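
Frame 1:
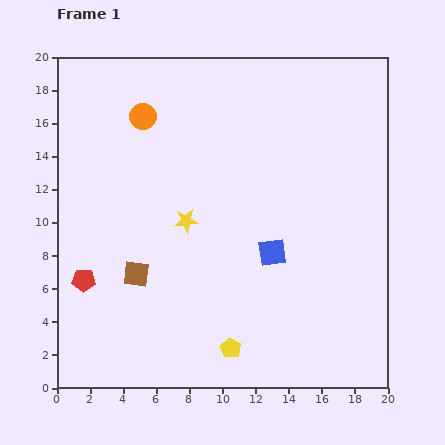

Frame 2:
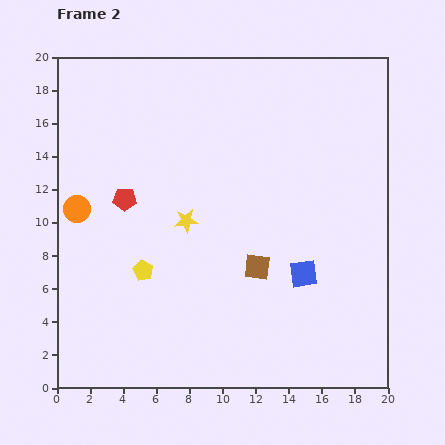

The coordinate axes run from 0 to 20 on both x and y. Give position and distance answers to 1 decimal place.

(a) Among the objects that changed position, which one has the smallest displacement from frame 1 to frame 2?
the blue square

(moved 2.3)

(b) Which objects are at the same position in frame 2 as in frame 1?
the yellow star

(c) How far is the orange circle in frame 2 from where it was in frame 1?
6.9

The orange circle moved from (5.2, 16.4) to (1.2, 10.8), a distance of √(4.0² + 5.6²) ≈ 6.9.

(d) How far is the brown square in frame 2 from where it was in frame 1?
7.3

The brown square moved from (4.8, 6.9) to (12.1, 7.3), a distance of √(7.3² + 0.4²) ≈ 7.3.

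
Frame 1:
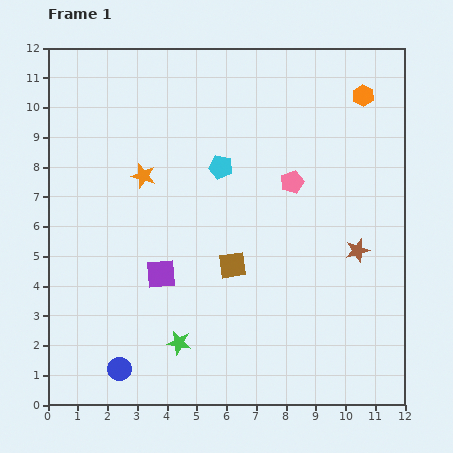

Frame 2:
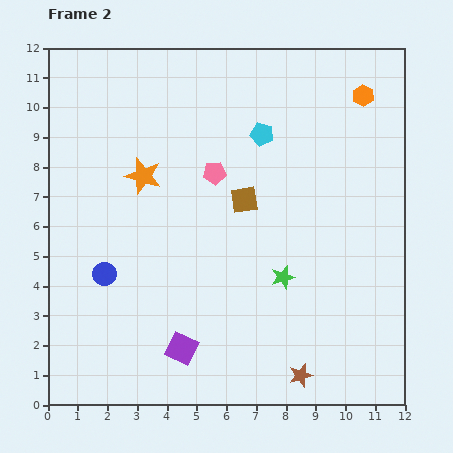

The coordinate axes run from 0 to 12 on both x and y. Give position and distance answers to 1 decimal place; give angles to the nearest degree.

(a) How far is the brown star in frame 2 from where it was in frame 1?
4.6

The brown star moved from (10.4, 5.2) to (8.5, 1.0), a distance of √(1.9² + 4.2²) ≈ 4.6.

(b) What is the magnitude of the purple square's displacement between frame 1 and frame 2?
2.6

The purple square moved from (3.8, 4.4) to (4.5, 1.9), a distance of √(0.7² + 2.5²) ≈ 2.6.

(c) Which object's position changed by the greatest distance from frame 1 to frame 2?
the brown star

(moved 4.6; next 4.1)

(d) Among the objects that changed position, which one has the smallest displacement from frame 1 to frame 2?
the cyan pentagon

(moved 1.8)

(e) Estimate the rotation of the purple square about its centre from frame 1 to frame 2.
31° clockwise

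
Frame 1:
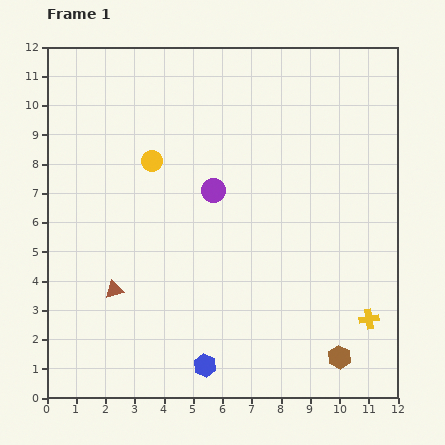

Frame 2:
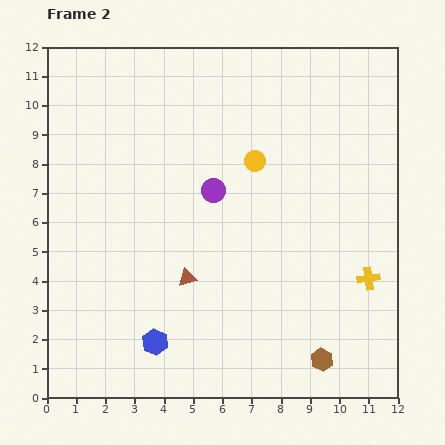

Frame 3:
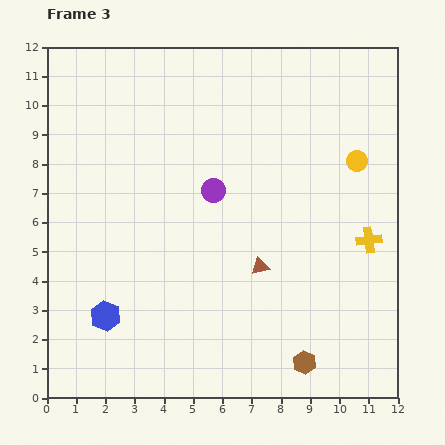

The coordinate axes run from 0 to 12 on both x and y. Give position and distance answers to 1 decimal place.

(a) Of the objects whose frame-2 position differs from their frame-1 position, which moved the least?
the brown hexagon

(moved 0.6)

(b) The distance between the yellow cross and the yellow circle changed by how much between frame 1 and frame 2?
-3.6

Distance in frame 1: 9.2. Distance in frame 2: 5.6.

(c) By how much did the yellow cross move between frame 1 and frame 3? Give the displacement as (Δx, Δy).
(0.0, 2.7)

The yellow cross was at (11.0, 2.7) in frame 1 and (11.0, 5.4) in frame 3.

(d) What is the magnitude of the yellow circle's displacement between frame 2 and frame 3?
3.5

The yellow circle moved from (7.1, 8.1) to (10.6, 8.1), a distance of √(3.5² + 0.0²) ≈ 3.5.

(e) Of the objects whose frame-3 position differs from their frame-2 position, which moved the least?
the brown hexagon

(moved 0.6)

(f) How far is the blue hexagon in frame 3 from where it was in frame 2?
1.9

The blue hexagon moved from (3.7, 1.9) to (2.0, 2.8), a distance of √(1.7² + 0.9²) ≈ 1.9.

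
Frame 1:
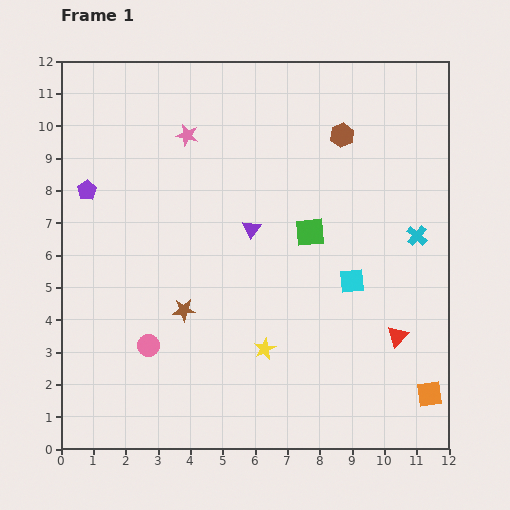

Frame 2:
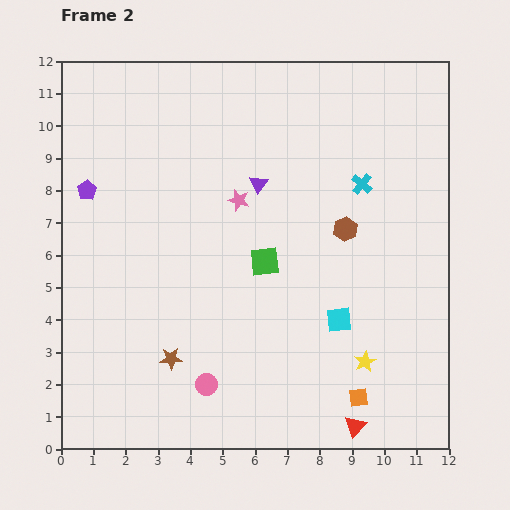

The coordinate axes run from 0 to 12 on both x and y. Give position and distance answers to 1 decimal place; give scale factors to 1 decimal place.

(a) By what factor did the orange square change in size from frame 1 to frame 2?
0.7×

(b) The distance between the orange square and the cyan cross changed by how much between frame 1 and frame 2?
+1.7

Distance in frame 1: 4.9. Distance in frame 2: 6.6.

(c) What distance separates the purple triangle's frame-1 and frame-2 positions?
1.4

The purple triangle moved from (5.9, 6.8) to (6.1, 8.2), a distance of √(0.2² + 1.4²) ≈ 1.4.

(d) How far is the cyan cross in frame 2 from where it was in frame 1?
2.3

The cyan cross moved from (11.0, 6.6) to (9.3, 8.2), a distance of √(1.7² + 1.6²) ≈ 2.3.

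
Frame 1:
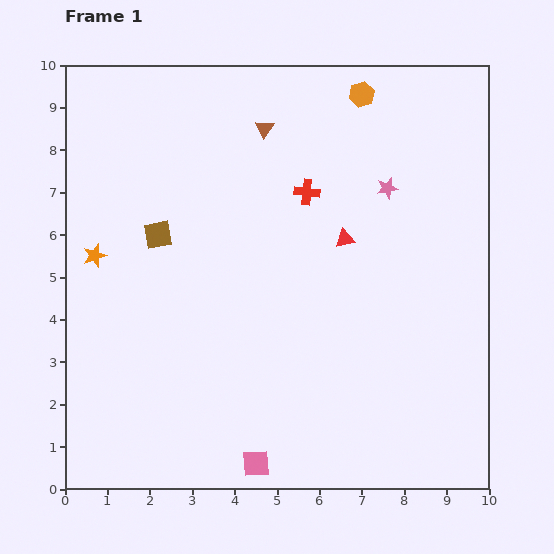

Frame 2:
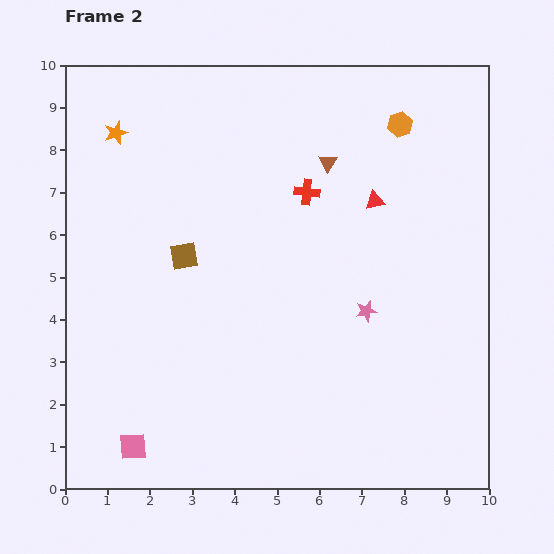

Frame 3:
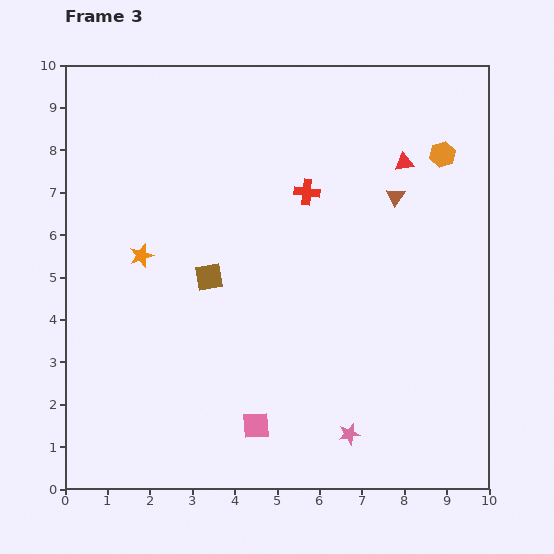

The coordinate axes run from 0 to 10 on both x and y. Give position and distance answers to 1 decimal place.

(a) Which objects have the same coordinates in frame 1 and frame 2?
the red cross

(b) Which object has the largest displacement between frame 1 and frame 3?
the pink star

(moved 5.9; next 3.5)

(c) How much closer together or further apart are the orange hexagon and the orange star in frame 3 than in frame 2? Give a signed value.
+0.8

Distance in frame 2: 6.7. Distance in frame 3: 7.5.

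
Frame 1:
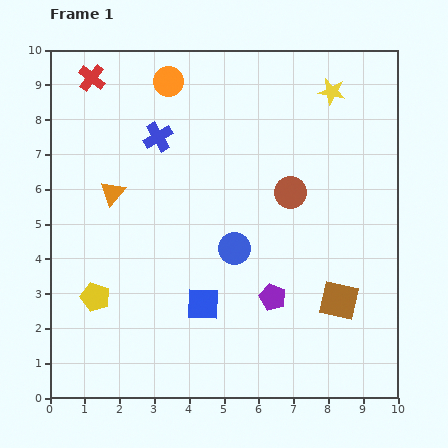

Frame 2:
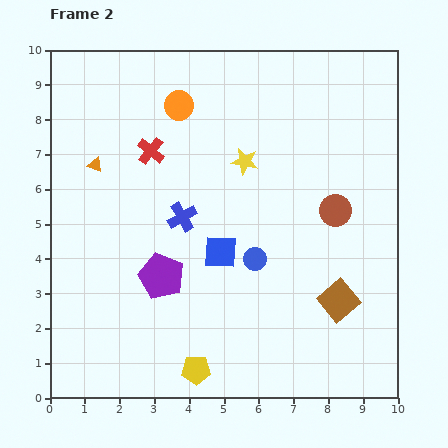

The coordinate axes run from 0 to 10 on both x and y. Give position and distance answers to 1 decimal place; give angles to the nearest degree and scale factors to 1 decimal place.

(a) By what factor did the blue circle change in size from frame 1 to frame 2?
0.7×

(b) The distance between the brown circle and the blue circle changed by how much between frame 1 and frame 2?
+0.4

Distance in frame 1: 2.3. Distance in frame 2: 2.7.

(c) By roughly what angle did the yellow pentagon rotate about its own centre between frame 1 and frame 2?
21° counter-clockwise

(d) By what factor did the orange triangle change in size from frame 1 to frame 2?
0.6×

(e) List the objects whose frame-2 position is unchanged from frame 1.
the brown square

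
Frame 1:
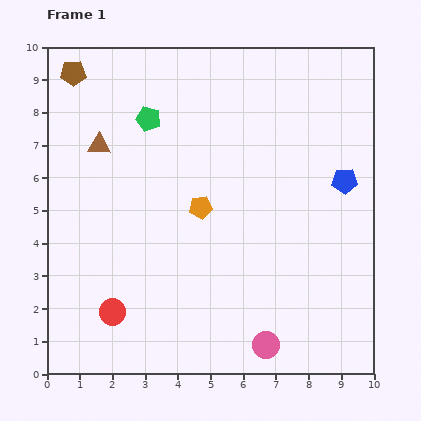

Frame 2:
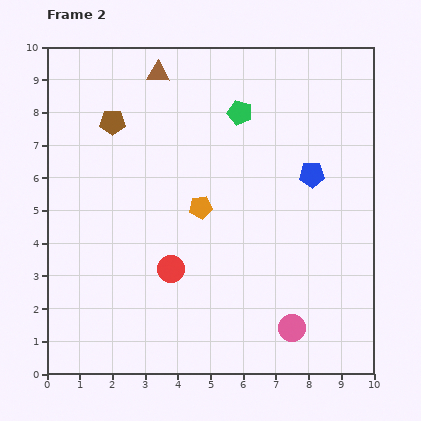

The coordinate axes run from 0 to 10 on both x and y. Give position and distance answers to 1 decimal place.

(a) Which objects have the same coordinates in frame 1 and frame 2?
the orange pentagon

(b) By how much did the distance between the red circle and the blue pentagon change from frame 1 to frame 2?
-2.9

Distance in frame 1: 8.1. Distance in frame 2: 5.2.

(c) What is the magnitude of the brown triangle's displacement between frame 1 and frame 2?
2.8

The brown triangle moved from (1.6, 7.0) to (3.4, 9.2), a distance of √(1.8² + 2.2²) ≈ 2.8.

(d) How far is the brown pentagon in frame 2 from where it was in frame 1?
1.9

The brown pentagon moved from (0.8, 9.2) to (2.0, 7.7), a distance of √(1.2² + 1.5²) ≈ 1.9.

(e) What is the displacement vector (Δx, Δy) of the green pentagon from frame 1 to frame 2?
(2.8, 0.2)

The green pentagon was at (3.1, 7.8) in frame 1 and (5.9, 8.0) in frame 2.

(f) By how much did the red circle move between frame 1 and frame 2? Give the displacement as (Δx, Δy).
(1.8, 1.3)

The red circle was at (2.0, 1.9) in frame 1 and (3.8, 3.2) in frame 2.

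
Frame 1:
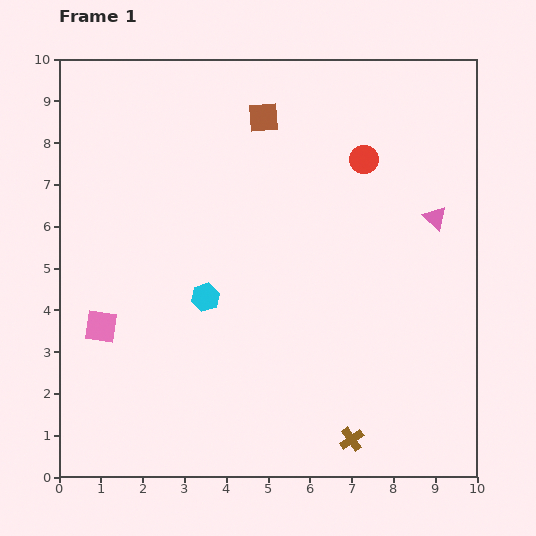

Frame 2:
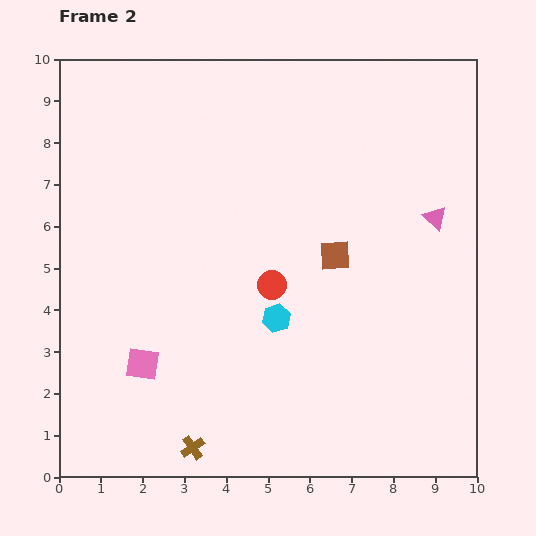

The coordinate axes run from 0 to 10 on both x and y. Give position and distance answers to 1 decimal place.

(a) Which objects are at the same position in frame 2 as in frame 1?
the pink triangle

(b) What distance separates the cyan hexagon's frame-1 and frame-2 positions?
1.8

The cyan hexagon moved from (3.5, 4.3) to (5.2, 3.8), a distance of √(1.7² + 0.5²) ≈ 1.8.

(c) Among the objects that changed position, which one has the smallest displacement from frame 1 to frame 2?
the pink square

(moved 1.3)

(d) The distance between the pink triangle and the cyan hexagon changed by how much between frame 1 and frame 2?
-1.3

Distance in frame 1: 5.8. Distance in frame 2: 4.5.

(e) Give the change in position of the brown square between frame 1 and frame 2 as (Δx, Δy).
(1.7, -3.3)

The brown square was at (4.9, 8.6) in frame 1 and (6.6, 5.3) in frame 2.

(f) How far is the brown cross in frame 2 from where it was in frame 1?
3.8

The brown cross moved from (7.0, 0.9) to (3.2, 0.7), a distance of √(3.8² + 0.2²) ≈ 3.8.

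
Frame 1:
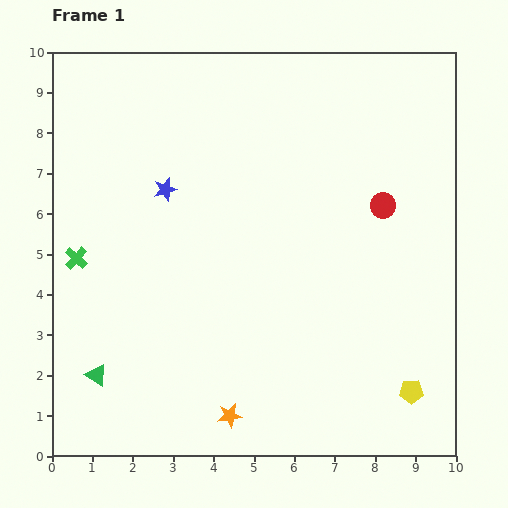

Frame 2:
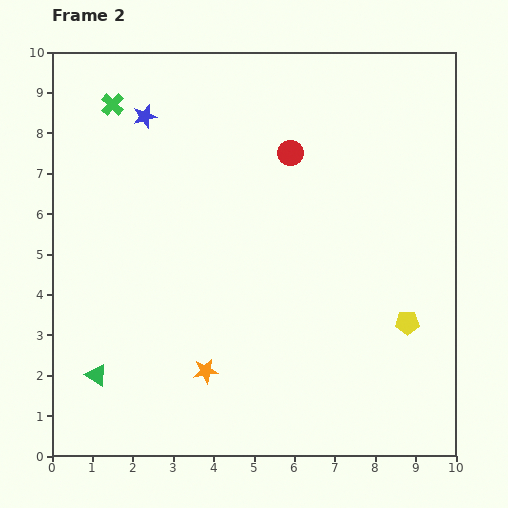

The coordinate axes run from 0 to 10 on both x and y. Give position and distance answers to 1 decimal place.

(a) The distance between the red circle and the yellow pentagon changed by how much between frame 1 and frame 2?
+0.4

Distance in frame 1: 4.7. Distance in frame 2: 5.1.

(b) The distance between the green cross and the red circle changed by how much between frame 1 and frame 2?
-3.1

Distance in frame 1: 7.7. Distance in frame 2: 4.6.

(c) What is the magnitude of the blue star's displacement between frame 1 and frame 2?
1.9

The blue star moved from (2.8, 6.6) to (2.3, 8.4), a distance of √(0.5² + 1.8²) ≈ 1.9.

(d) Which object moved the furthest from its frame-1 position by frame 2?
the green cross

(moved 3.9; next 2.6)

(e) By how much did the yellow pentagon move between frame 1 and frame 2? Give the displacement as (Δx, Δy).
(-0.1, 1.7)

The yellow pentagon was at (8.9, 1.6) in frame 1 and (8.8, 3.3) in frame 2.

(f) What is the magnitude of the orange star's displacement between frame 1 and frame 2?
1.3

The orange star moved from (4.4, 1.0) to (3.8, 2.1), a distance of √(0.6² + 1.1²) ≈ 1.3.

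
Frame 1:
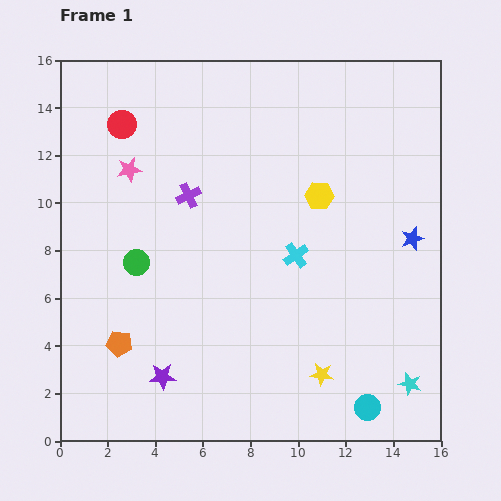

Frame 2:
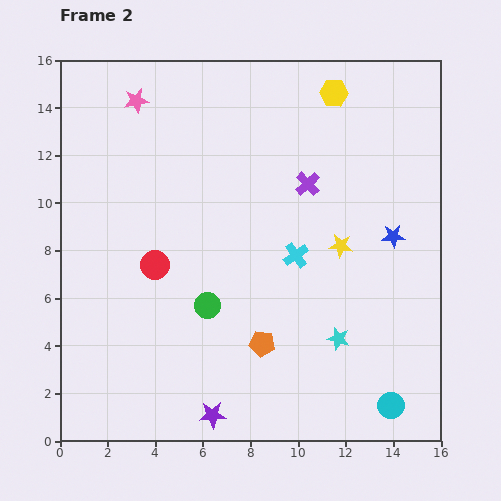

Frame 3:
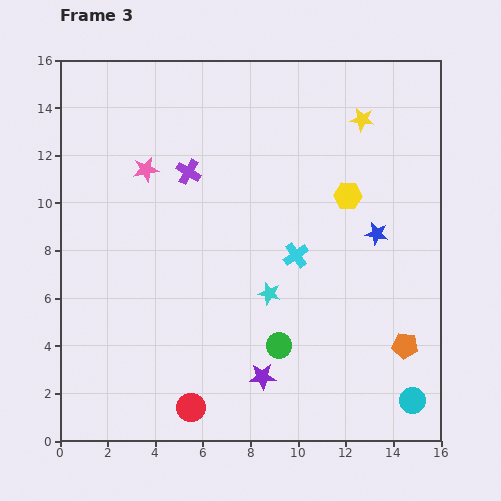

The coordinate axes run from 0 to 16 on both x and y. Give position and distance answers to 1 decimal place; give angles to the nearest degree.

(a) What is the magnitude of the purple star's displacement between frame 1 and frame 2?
2.6

The purple star moved from (4.3, 2.7) to (6.4, 1.1), a distance of √(2.1² + 1.6²) ≈ 2.6.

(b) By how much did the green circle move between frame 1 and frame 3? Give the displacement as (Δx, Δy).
(6.0, -3.5)

The green circle was at (3.2, 7.5) in frame 1 and (9.2, 4.0) in frame 3.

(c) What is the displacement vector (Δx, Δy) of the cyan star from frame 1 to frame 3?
(-5.9, 3.8)

The cyan star was at (14.7, 2.4) in frame 1 and (8.8, 6.2) in frame 3.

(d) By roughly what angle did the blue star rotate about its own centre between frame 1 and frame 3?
30° clockwise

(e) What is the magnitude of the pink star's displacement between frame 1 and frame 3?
0.7

The pink star moved from (2.9, 11.4) to (3.6, 11.4), a distance of √(0.7² + 0.0²) ≈ 0.7.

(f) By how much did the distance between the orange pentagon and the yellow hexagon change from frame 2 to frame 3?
-4.2

Distance in frame 2: 10.9. Distance in frame 3: 6.7.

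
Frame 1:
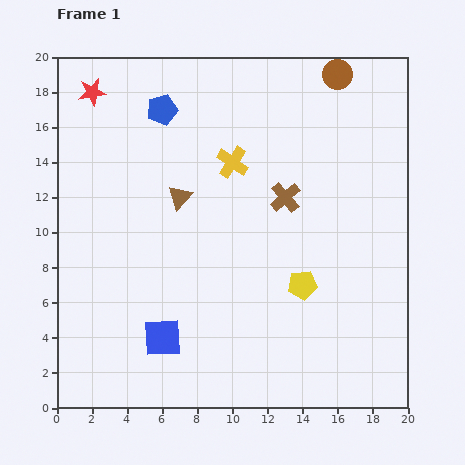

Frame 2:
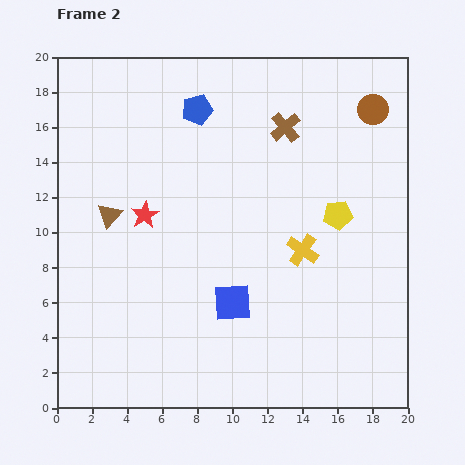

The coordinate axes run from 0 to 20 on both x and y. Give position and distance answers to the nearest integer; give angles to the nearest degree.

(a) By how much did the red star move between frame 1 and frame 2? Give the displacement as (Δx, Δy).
(3, -7)

The red star was at (2, 18) in frame 1 and (5, 11) in frame 2.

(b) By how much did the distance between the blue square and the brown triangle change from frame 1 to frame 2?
+1

Distance in frame 1: 8. Distance in frame 2: 9.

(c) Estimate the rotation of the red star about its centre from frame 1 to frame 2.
20° counter-clockwise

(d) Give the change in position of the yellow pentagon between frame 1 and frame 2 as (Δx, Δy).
(2, 4)

The yellow pentagon was at (14, 7) in frame 1 and (16, 11) in frame 2.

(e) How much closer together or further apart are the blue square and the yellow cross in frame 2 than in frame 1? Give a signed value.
-6

Distance in frame 1: 11. Distance in frame 2: 5.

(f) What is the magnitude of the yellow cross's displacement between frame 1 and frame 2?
6

The yellow cross moved from (10, 14) to (14, 9), a distance of √(4² + 5²) ≈ 6.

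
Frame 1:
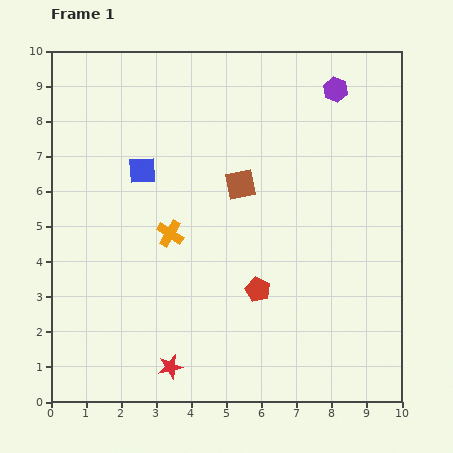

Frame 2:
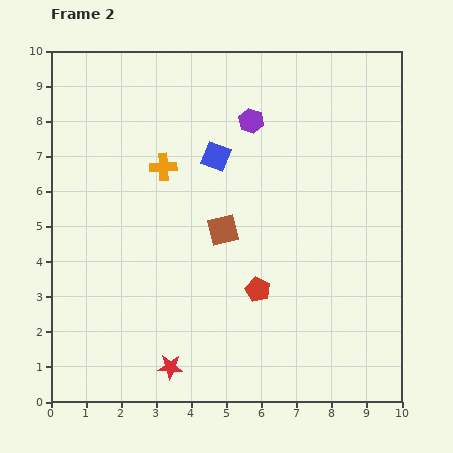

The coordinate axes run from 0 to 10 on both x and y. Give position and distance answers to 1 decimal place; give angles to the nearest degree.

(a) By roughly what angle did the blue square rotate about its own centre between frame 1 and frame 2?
23° clockwise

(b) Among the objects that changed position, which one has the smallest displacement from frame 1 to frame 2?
the brown square

(moved 1.4)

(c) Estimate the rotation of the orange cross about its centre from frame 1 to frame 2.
34° counter-clockwise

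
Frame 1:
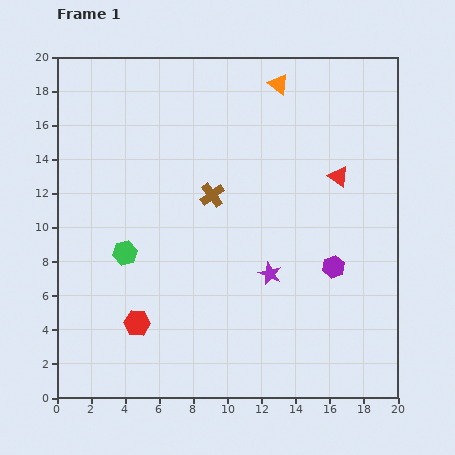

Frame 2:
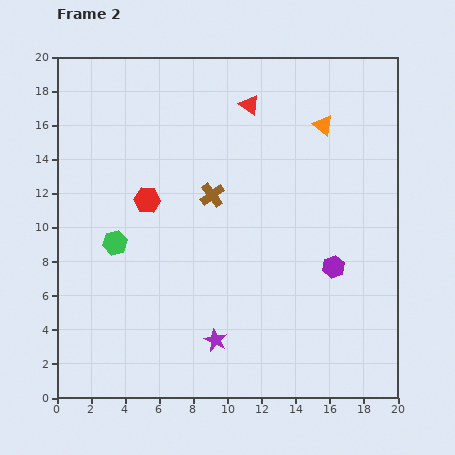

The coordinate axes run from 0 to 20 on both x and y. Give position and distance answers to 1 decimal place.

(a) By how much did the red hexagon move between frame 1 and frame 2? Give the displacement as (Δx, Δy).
(0.6, 7.2)

The red hexagon was at (4.7, 4.4) in frame 1 and (5.3, 11.6) in frame 2.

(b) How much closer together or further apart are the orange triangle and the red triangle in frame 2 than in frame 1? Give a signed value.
-1.9

Distance in frame 1: 6.4. Distance in frame 2: 4.5.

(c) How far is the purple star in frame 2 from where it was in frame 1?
5.0

The purple star moved from (12.5, 7.3) to (9.3, 3.4), a distance of √(3.2² + 3.9²) ≈ 5.0.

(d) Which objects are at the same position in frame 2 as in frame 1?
the purple hexagon, the brown cross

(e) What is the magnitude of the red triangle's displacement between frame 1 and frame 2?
6.7

The red triangle moved from (16.5, 13.0) to (11.3, 17.2), a distance of √(5.2² + 4.2²) ≈ 6.7.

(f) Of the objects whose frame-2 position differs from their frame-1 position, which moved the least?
the green hexagon

(moved 0.8)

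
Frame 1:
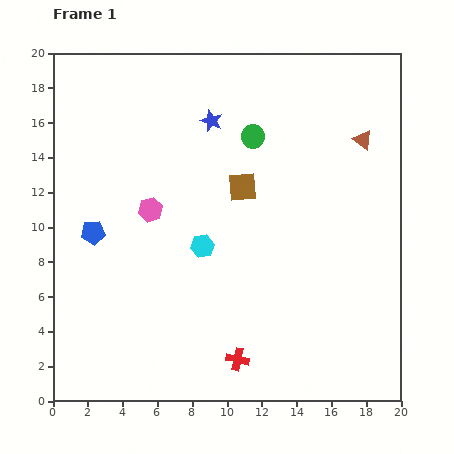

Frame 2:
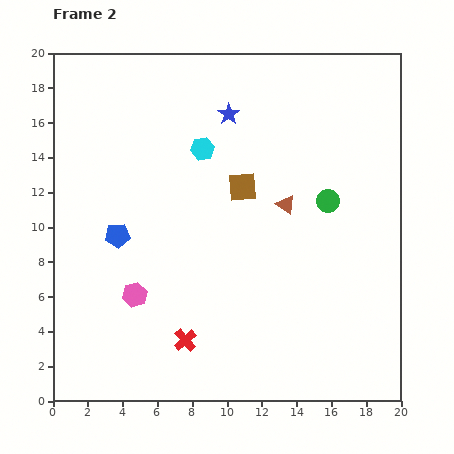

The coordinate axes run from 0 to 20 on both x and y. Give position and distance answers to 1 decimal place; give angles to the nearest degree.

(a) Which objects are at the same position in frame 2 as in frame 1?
the brown square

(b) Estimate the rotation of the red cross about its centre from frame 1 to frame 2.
36° clockwise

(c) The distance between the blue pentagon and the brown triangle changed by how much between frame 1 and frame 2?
-6.5

Distance in frame 1: 16.4. Distance in frame 2: 9.9.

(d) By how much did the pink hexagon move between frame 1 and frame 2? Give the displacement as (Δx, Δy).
(-0.9, -4.9)

The pink hexagon was at (5.6, 11.0) in frame 1 and (4.7, 6.1) in frame 2.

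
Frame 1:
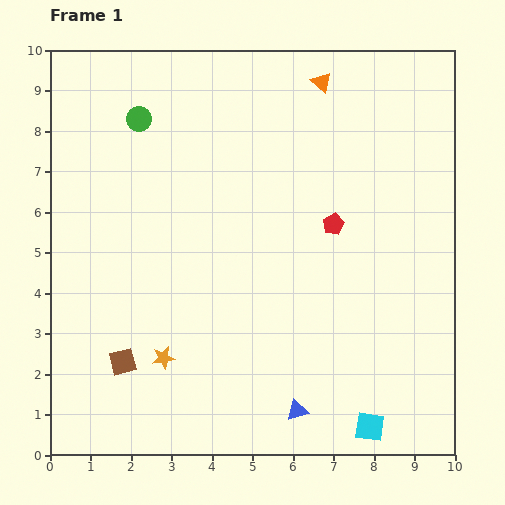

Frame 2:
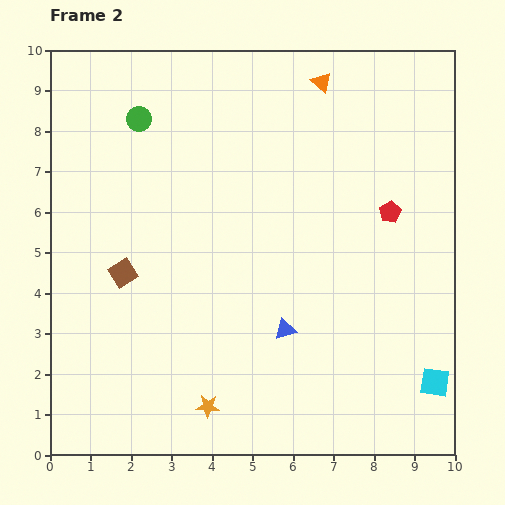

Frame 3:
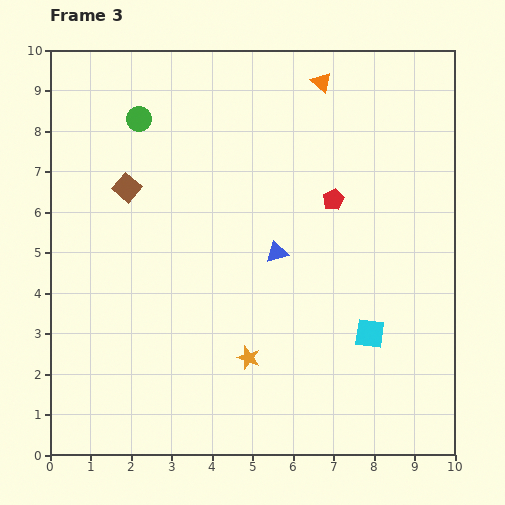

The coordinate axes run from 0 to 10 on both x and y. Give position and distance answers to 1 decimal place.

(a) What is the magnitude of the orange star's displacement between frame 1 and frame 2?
1.6

The orange star moved from (2.8, 2.4) to (3.9, 1.2), a distance of √(1.1² + 1.2²) ≈ 1.6.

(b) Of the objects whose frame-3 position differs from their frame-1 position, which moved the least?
the red pentagon

(moved 0.6)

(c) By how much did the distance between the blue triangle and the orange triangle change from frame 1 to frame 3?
-3.8

Distance in frame 1: 8.1. Distance in frame 3: 4.3.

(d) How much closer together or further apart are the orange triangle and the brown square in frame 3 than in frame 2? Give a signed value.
-1.3

Distance in frame 2: 6.8. Distance in frame 3: 5.5.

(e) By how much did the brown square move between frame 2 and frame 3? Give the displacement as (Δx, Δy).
(0.1, 2.1)

The brown square was at (1.8, 4.5) in frame 2 and (1.9, 6.6) in frame 3.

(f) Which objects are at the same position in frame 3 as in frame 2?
the green circle, the orange triangle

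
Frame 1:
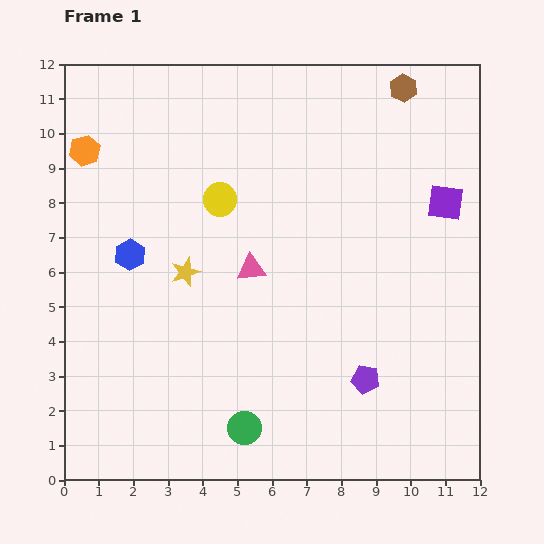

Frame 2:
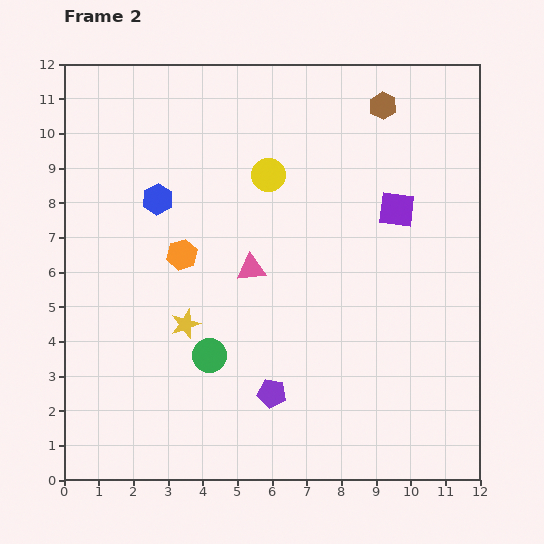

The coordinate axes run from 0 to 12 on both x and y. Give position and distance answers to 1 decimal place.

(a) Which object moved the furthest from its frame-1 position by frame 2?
the orange hexagon

(moved 4.1; next 2.7)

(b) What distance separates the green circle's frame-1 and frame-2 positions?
2.3

The green circle moved from (5.2, 1.5) to (4.2, 3.6), a distance of √(1.0² + 2.1²) ≈ 2.3.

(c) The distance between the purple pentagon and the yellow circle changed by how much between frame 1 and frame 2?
-0.4

Distance in frame 1: 6.7. Distance in frame 2: 6.3.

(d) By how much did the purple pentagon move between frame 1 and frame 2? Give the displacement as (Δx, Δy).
(-2.7, -0.4)

The purple pentagon was at (8.7, 2.9) in frame 1 and (6.0, 2.5) in frame 2.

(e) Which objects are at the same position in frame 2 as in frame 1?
the pink triangle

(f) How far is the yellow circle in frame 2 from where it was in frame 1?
1.6

The yellow circle moved from (4.5, 8.1) to (5.9, 8.8), a distance of √(1.4² + 0.7²) ≈ 1.6.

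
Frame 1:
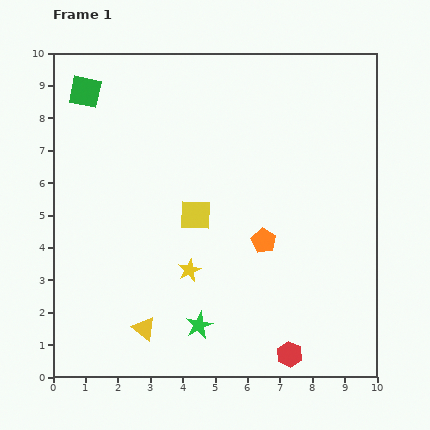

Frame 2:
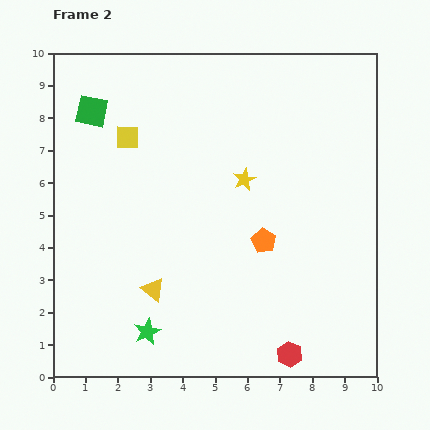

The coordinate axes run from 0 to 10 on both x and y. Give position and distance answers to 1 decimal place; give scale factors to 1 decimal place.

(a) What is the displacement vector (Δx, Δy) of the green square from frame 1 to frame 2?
(0.2, -0.6)

The green square was at (1.0, 8.8) in frame 1 and (1.2, 8.2) in frame 2.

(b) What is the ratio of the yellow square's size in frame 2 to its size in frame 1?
0.8×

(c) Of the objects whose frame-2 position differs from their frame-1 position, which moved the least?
the green square

(moved 0.6)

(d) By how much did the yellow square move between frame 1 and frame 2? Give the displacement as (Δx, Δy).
(-2.1, 2.4)

The yellow square was at (4.4, 5.0) in frame 1 and (2.3, 7.4) in frame 2.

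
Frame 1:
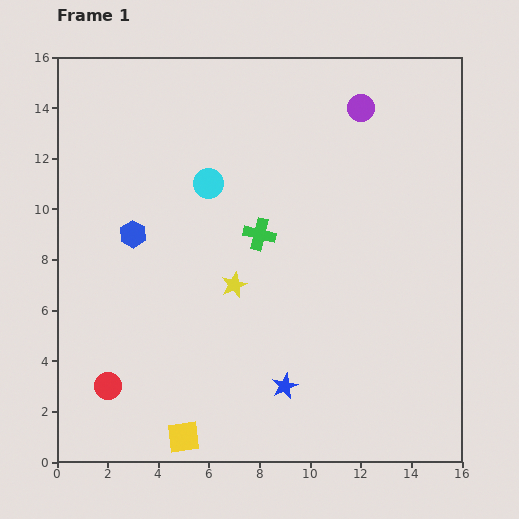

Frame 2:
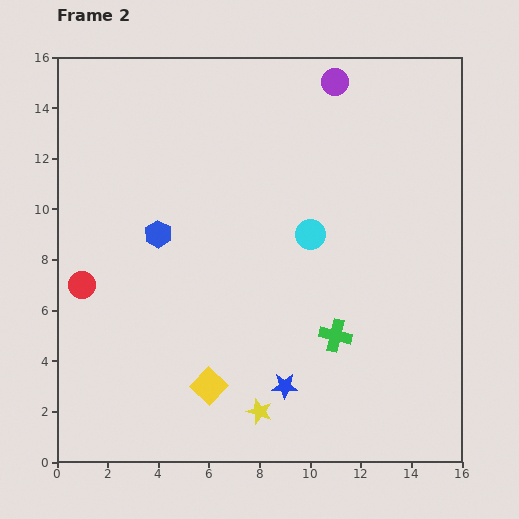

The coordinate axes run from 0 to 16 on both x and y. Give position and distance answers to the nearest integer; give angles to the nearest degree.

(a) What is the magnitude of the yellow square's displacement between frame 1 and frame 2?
2

The yellow square moved from (5, 1) to (6, 3), a distance of √(1² + 2²) ≈ 2.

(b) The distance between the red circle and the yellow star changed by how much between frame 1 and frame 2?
+3

Distance in frame 1: 6. Distance in frame 2: 9.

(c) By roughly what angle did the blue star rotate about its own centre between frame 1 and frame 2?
26° clockwise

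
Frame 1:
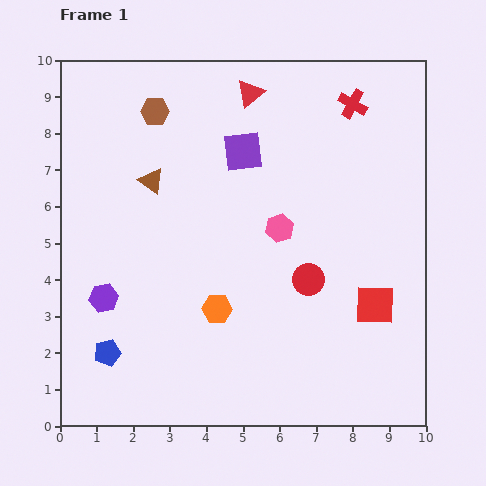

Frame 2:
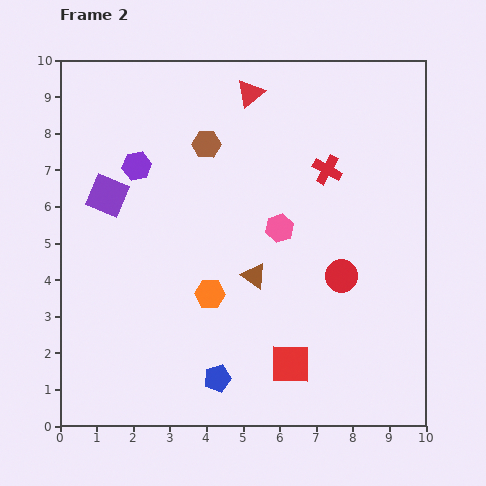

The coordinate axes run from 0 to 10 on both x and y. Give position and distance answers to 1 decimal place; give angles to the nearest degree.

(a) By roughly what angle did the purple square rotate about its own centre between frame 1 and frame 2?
31° clockwise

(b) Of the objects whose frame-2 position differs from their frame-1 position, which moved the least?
the orange hexagon

(moved 0.4)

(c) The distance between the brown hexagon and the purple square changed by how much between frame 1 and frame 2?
+0.4

Distance in frame 1: 2.6. Distance in frame 2: 3.0.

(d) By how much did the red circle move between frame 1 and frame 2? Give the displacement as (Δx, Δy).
(0.9, 0.1)

The red circle was at (6.8, 4.0) in frame 1 and (7.7, 4.1) in frame 2.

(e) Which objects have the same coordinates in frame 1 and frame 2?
the pink hexagon, the red triangle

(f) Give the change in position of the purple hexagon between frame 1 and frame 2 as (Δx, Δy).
(0.9, 3.6)

The purple hexagon was at (1.2, 3.5) in frame 1 and (2.1, 7.1) in frame 2.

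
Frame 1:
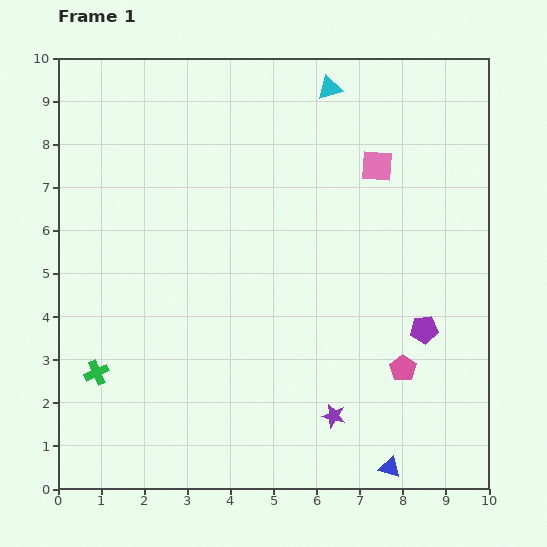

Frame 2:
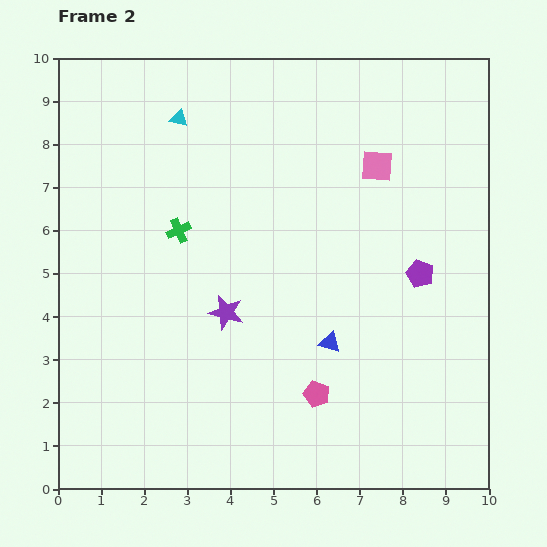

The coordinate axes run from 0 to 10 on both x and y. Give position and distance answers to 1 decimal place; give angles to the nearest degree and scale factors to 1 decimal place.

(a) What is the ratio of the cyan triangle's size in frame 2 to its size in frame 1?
0.7×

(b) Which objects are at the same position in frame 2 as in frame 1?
the pink square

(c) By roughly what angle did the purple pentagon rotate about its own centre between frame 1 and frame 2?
28° clockwise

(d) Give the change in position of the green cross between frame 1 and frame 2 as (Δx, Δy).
(1.9, 3.3)

The green cross was at (0.9, 2.7) in frame 1 and (2.8, 6.0) in frame 2.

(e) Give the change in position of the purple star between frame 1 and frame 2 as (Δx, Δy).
(-2.5, 2.4)

The purple star was at (6.4, 1.7) in frame 1 and (3.9, 4.1) in frame 2.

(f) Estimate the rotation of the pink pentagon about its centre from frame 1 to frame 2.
16° counter-clockwise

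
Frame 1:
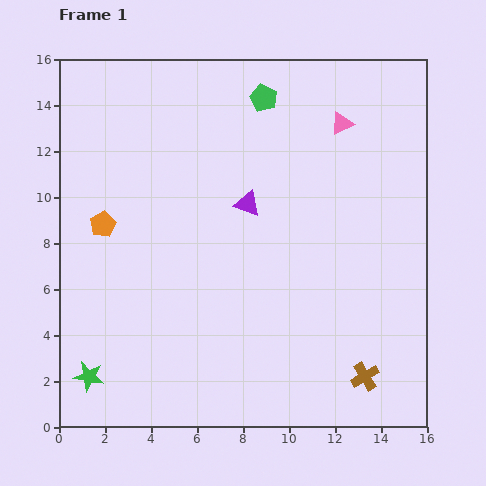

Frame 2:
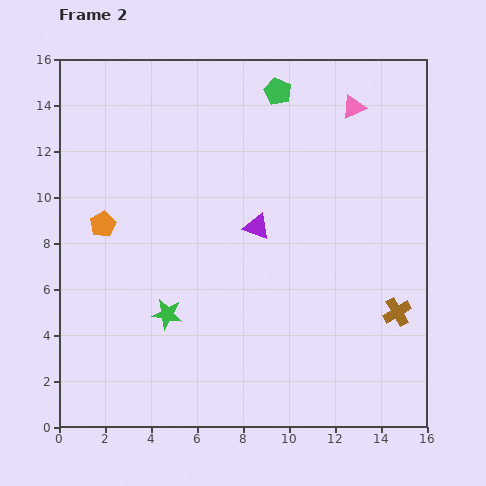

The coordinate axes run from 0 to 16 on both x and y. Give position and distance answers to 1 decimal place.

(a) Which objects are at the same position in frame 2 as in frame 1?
the orange pentagon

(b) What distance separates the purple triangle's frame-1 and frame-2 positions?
1.1

The purple triangle moved from (8.2, 9.7) to (8.6, 8.7), a distance of √(0.4² + 1.0²) ≈ 1.1.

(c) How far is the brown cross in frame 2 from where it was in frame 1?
3.1

The brown cross moved from (13.3, 2.2) to (14.7, 5.0), a distance of √(1.4² + 2.8²) ≈ 3.1.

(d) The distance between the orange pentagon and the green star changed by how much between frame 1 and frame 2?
-1.8

Distance in frame 1: 6.6. Distance in frame 2: 4.8.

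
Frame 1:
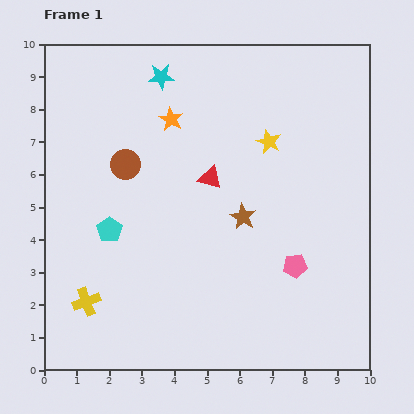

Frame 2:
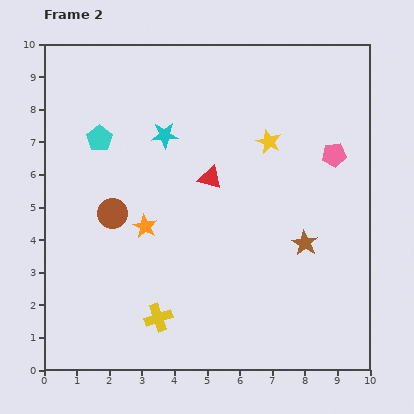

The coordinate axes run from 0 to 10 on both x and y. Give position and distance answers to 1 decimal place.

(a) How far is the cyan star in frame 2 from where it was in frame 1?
1.8

The cyan star moved from (3.6, 9.0) to (3.7, 7.2), a distance of √(0.1² + 1.8²) ≈ 1.8.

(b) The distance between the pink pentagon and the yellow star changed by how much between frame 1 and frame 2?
-1.9

Distance in frame 1: 3.9. Distance in frame 2: 2.0.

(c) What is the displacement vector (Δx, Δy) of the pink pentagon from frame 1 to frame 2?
(1.2, 3.4)

The pink pentagon was at (7.7, 3.2) in frame 1 and (8.9, 6.6) in frame 2.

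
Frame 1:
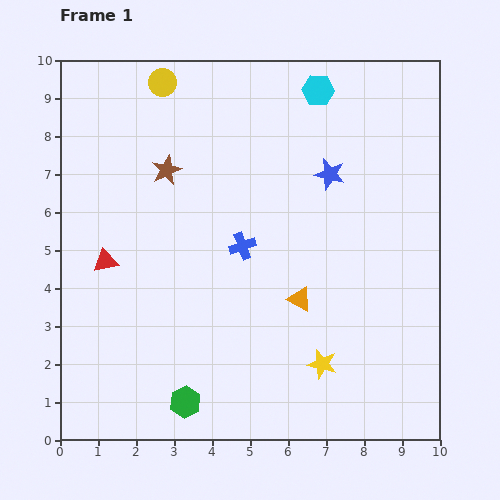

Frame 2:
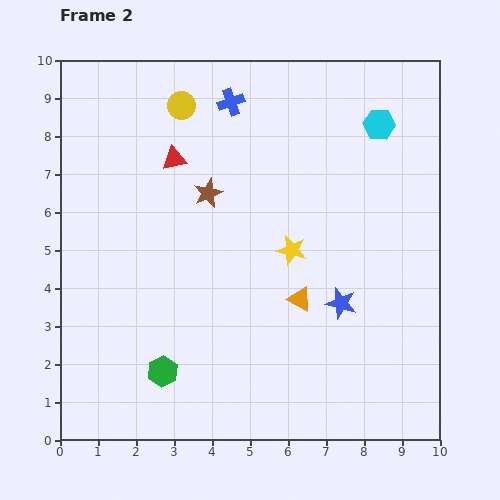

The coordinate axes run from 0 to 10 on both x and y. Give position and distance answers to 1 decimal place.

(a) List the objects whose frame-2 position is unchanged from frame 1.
the orange triangle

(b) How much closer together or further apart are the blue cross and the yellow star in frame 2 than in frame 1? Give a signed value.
+0.5

Distance in frame 1: 3.7. Distance in frame 2: 4.2.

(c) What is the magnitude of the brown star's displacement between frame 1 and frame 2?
1.3

The brown star moved from (2.8, 7.1) to (3.9, 6.5), a distance of √(1.1² + 0.6²) ≈ 1.3.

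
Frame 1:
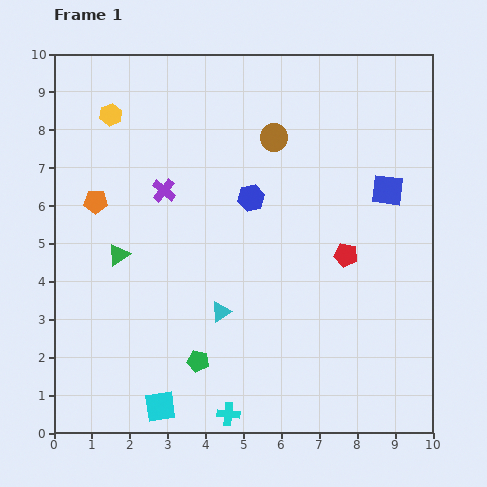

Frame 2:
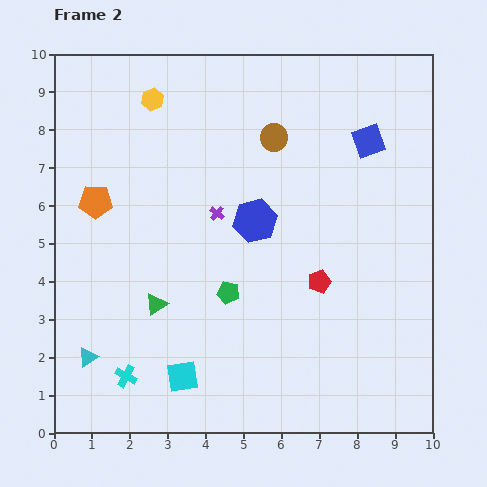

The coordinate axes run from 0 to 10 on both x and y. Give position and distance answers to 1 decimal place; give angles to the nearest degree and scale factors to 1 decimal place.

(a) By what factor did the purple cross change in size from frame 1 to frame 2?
0.6×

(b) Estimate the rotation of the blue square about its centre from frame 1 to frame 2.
27° counter-clockwise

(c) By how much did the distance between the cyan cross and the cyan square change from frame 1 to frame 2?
-0.3

Distance in frame 1: 1.8. Distance in frame 2: 1.5.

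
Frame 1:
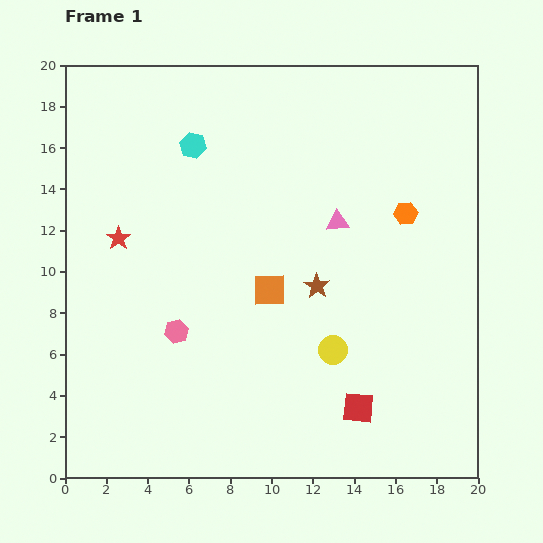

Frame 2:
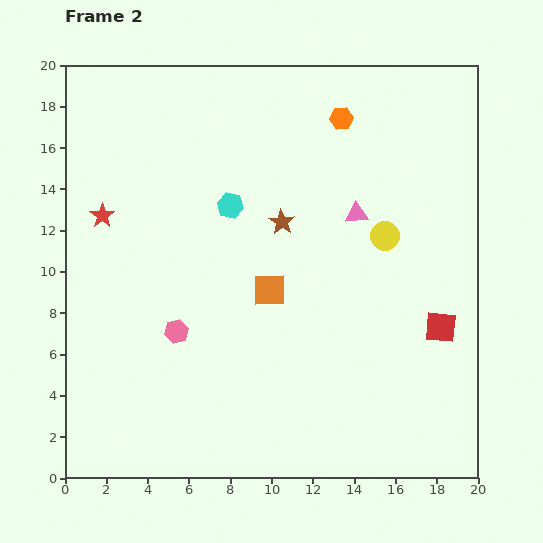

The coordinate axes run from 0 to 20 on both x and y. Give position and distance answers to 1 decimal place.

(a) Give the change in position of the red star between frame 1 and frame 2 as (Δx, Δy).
(-0.8, 1.1)

The red star was at (2.6, 11.6) in frame 1 and (1.8, 12.7) in frame 2.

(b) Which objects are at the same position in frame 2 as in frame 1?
the orange square, the pink hexagon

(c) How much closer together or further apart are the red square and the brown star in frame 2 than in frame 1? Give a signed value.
+3.0

Distance in frame 1: 6.2. Distance in frame 2: 9.2.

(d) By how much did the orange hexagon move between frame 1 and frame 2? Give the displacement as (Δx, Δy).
(-3.1, 4.6)

The orange hexagon was at (16.5, 12.8) in frame 1 and (13.4, 17.4) in frame 2.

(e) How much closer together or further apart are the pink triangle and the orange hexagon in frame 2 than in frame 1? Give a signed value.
+1.4

Distance in frame 1: 3.3. Distance in frame 2: 4.7.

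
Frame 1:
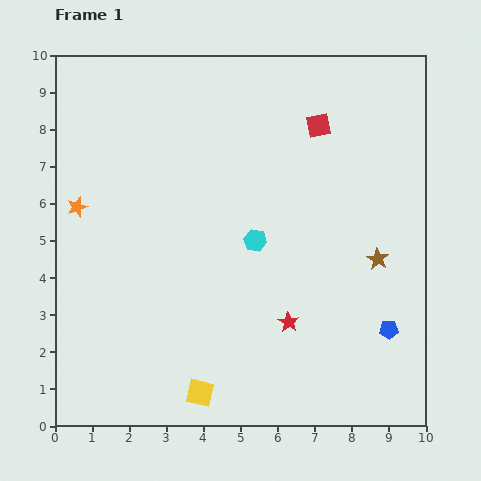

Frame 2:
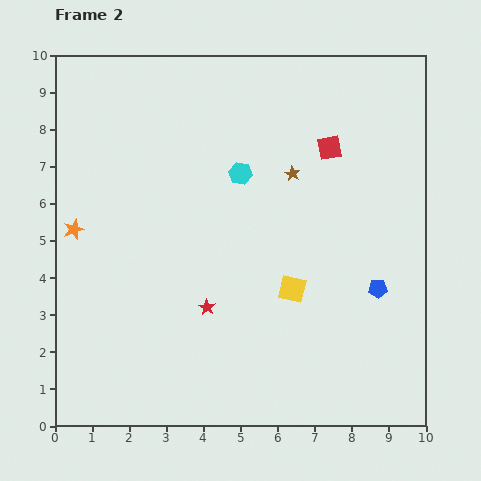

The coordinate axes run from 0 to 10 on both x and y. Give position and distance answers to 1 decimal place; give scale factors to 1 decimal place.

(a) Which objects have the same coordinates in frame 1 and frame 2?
none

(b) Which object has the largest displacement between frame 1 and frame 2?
the yellow square

(moved 3.8; next 3.3)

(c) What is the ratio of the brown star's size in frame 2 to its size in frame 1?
0.7×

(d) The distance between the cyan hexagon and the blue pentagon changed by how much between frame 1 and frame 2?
+0.5

Distance in frame 1: 4.3. Distance in frame 2: 4.8.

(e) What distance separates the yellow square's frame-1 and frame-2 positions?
3.8

The yellow square moved from (3.9, 0.9) to (6.4, 3.7), a distance of √(2.5² + 2.8²) ≈ 3.8.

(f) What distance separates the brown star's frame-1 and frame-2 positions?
3.3

The brown star moved from (8.7, 4.5) to (6.4, 6.8), a distance of √(2.3² + 2.3²) ≈ 3.3.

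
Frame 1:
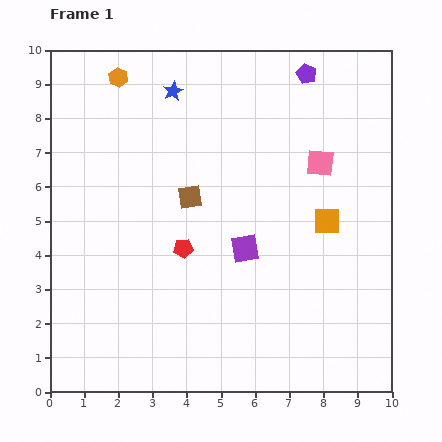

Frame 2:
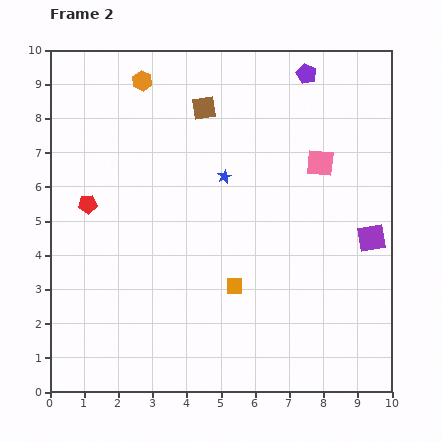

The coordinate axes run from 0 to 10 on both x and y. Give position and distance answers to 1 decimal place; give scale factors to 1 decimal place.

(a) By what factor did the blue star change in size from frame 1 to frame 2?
0.7×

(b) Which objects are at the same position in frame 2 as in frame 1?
the purple pentagon, the pink square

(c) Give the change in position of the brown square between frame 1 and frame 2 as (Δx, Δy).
(0.4, 2.6)

The brown square was at (4.1, 5.7) in frame 1 and (4.5, 8.3) in frame 2.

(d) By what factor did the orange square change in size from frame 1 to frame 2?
0.6×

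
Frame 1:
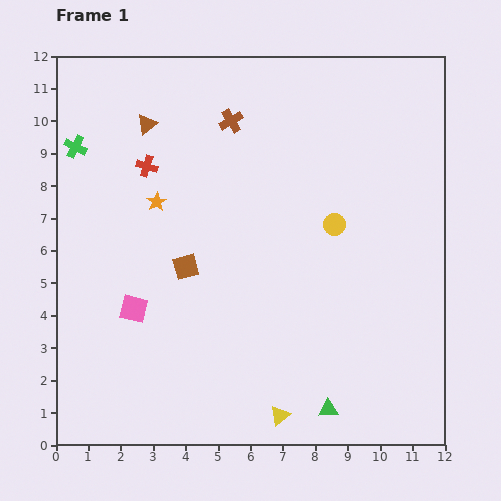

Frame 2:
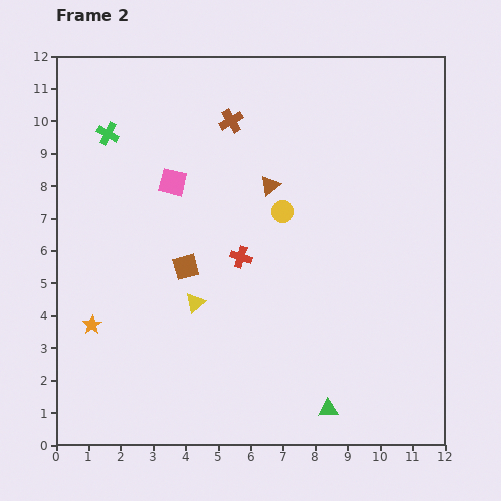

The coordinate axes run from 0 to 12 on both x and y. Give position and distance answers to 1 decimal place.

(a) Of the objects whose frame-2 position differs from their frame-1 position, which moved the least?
the green cross

(moved 1.1)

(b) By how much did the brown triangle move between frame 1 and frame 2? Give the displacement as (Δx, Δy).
(3.8, -1.9)

The brown triangle was at (2.8, 9.9) in frame 1 and (6.6, 8.0) in frame 2.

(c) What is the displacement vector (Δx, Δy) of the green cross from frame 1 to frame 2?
(1.0, 0.4)

The green cross was at (0.6, 9.2) in frame 1 and (1.6, 9.6) in frame 2.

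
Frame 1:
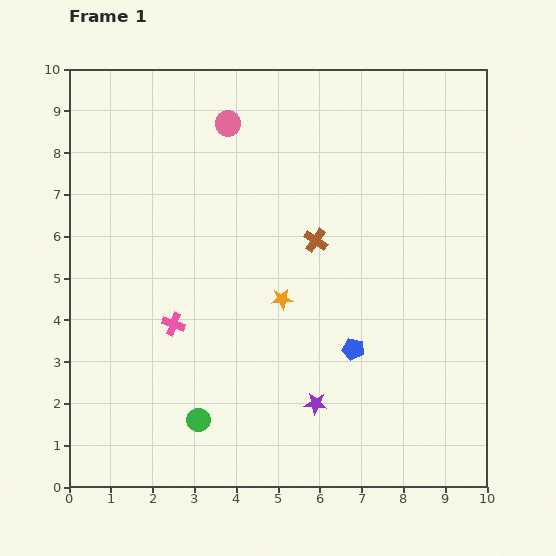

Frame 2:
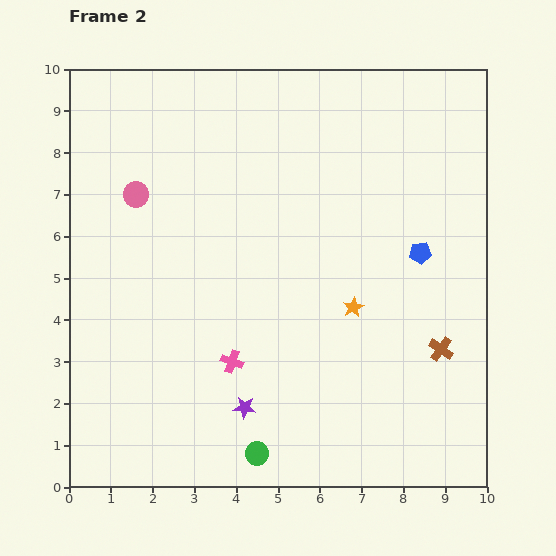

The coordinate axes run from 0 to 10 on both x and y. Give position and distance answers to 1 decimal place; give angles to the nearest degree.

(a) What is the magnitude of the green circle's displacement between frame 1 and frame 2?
1.6

The green circle moved from (3.1, 1.6) to (4.5, 0.8), a distance of √(1.4² + 0.8²) ≈ 1.6.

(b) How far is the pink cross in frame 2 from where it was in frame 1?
1.7

The pink cross moved from (2.5, 3.9) to (3.9, 3.0), a distance of √(1.4² + 0.9²) ≈ 1.7.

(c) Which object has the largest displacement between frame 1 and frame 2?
the brown cross

(moved 4.0; next 2.8)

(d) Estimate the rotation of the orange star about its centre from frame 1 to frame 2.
24° counter-clockwise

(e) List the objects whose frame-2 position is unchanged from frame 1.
none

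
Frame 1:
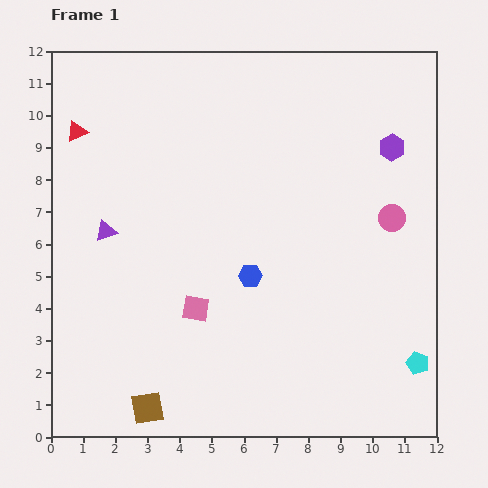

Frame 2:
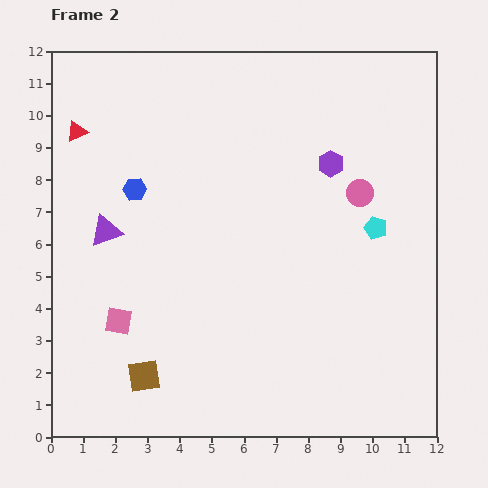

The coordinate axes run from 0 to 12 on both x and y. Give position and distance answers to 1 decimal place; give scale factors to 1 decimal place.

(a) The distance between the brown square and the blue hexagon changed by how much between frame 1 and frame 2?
+0.6

Distance in frame 1: 5.2. Distance in frame 2: 5.8.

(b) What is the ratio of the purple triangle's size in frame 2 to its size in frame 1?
1.5×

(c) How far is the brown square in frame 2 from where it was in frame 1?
1.0

The brown square moved from (3.0, 0.9) to (2.9, 1.9), a distance of √(0.1² + 1.0²) ≈ 1.0.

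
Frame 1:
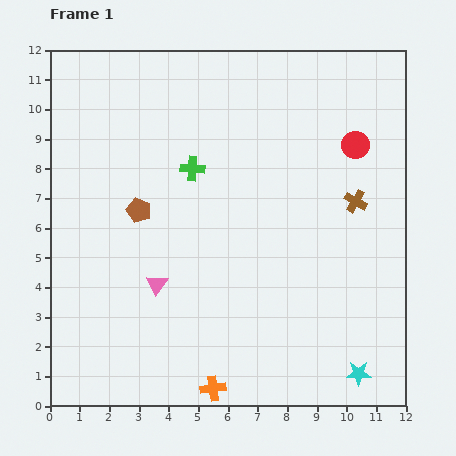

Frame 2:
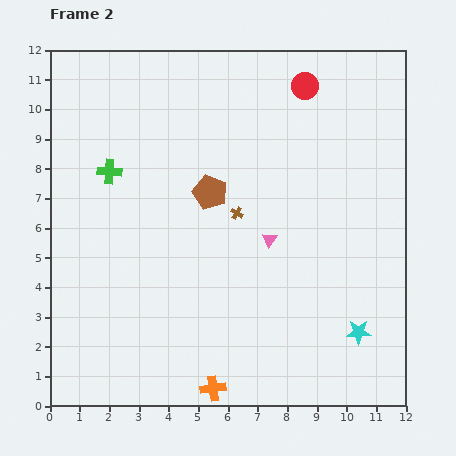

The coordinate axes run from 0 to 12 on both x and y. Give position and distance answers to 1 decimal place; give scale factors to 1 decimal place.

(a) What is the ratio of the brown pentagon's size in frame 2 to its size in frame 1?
1.4×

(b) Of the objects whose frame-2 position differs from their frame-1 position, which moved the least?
the cyan star

(moved 1.4)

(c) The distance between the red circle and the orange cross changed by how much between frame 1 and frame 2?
+1.2

Distance in frame 1: 9.5. Distance in frame 2: 10.7.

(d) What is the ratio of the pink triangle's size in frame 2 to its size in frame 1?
0.7×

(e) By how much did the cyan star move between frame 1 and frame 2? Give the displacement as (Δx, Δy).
(0.0, 1.4)

The cyan star was at (10.4, 1.1) in frame 1 and (10.4, 2.5) in frame 2.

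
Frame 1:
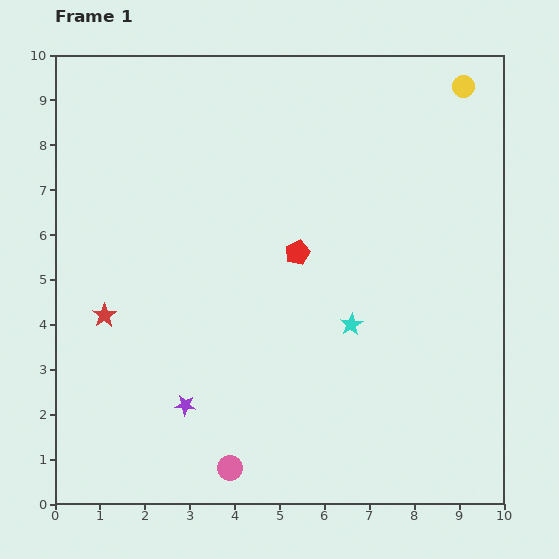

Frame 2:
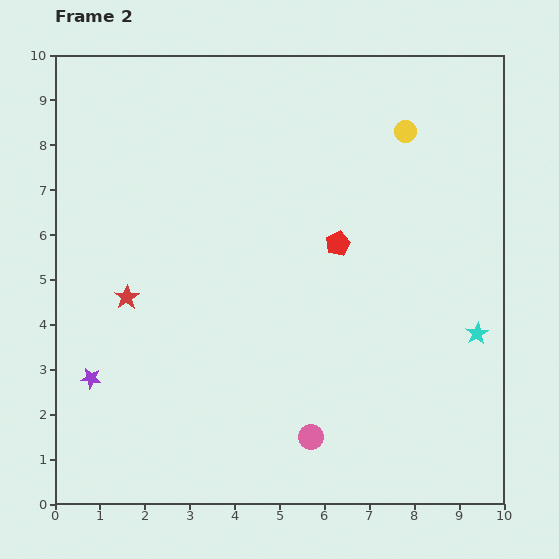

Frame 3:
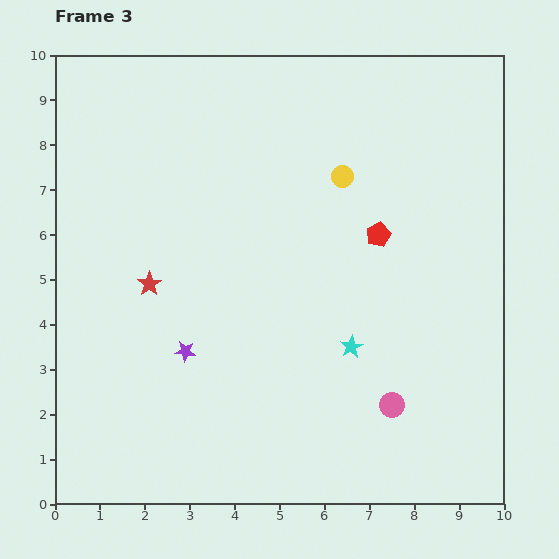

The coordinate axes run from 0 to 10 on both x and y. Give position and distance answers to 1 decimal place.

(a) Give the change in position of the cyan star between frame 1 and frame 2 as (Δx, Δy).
(2.8, -0.2)

The cyan star was at (6.6, 4.0) in frame 1 and (9.4, 3.8) in frame 2.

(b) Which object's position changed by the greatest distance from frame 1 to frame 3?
the pink circle

(moved 3.9; next 3.4)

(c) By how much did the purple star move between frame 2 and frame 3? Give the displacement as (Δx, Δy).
(2.1, 0.6)

The purple star was at (0.8, 2.8) in frame 2 and (2.9, 3.4) in frame 3.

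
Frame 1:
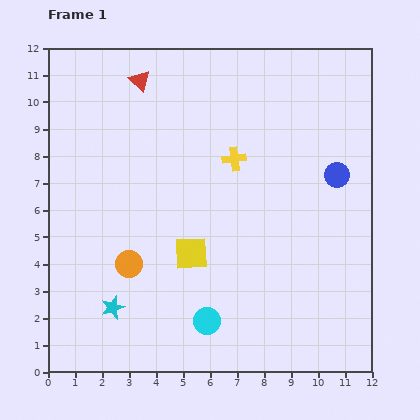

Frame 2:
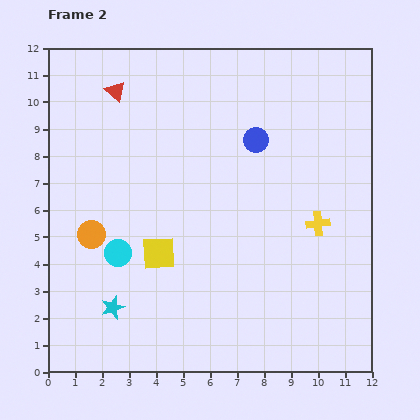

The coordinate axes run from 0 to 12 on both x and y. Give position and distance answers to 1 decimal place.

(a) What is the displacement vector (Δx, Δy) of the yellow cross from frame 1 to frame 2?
(3.1, -2.4)

The yellow cross was at (6.9, 7.9) in frame 1 and (10.0, 5.5) in frame 2.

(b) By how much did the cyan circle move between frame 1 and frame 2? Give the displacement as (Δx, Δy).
(-3.3, 2.5)

The cyan circle was at (5.9, 1.9) in frame 1 and (2.6, 4.4) in frame 2.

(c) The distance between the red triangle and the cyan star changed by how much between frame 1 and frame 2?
-0.5

Distance in frame 1: 8.5. Distance in frame 2: 8.0.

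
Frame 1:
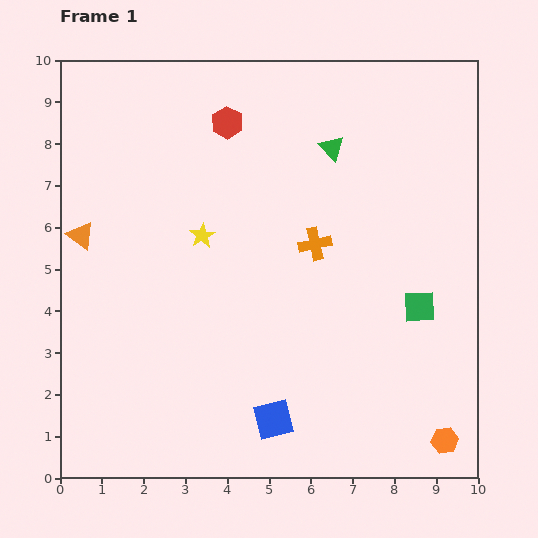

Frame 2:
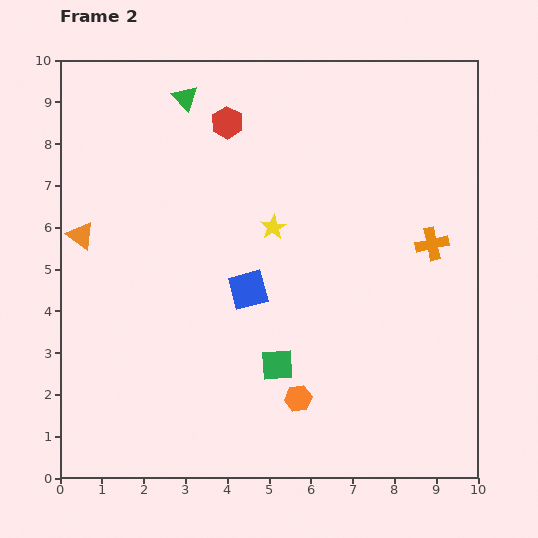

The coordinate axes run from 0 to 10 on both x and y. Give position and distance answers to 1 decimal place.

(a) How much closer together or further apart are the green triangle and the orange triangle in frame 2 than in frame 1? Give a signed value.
-2.3

Distance in frame 1: 6.4. Distance in frame 2: 4.1.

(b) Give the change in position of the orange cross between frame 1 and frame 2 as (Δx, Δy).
(2.8, 0.0)

The orange cross was at (6.1, 5.6) in frame 1 and (8.9, 5.6) in frame 2.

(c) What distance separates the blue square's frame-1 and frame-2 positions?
3.2

The blue square moved from (5.1, 1.4) to (4.5, 4.5), a distance of √(0.6² + 3.1²) ≈ 3.2.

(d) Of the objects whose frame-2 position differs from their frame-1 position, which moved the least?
the yellow star

(moved 1.7)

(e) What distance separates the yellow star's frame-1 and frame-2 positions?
1.7

The yellow star moved from (3.4, 5.8) to (5.1, 6.0), a distance of √(1.7² + 0.2²) ≈ 1.7.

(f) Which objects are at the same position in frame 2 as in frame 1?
the red hexagon, the orange triangle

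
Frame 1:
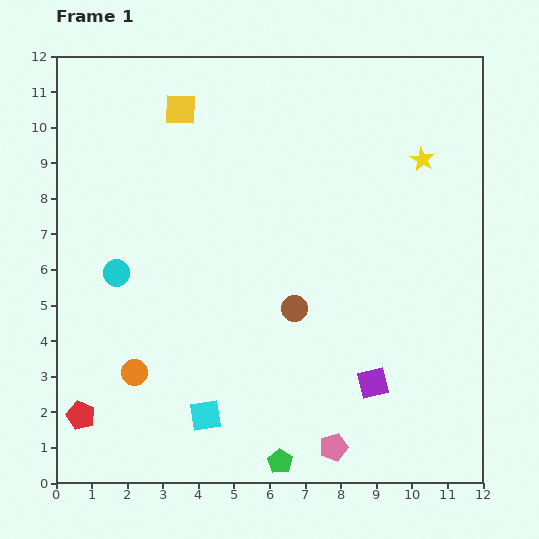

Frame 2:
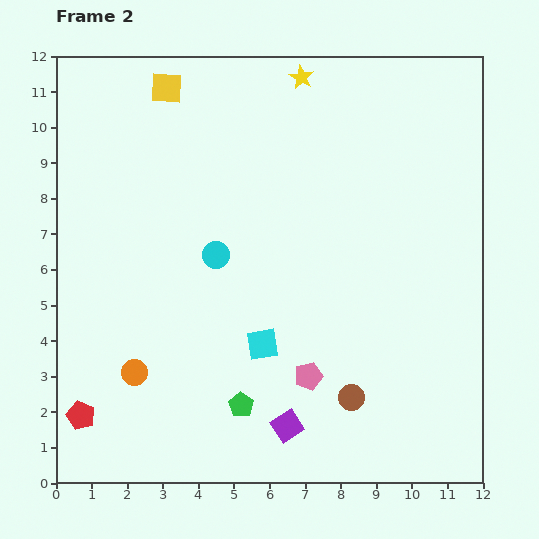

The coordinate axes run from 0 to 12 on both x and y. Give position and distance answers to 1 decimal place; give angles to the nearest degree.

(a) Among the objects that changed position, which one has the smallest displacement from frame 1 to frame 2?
the yellow square

(moved 0.7)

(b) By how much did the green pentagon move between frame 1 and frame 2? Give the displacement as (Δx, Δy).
(-1.1, 1.6)

The green pentagon was at (6.3, 0.6) in frame 1 and (5.2, 2.2) in frame 2.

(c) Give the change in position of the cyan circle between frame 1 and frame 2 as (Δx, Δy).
(2.8, 0.5)

The cyan circle was at (1.7, 5.9) in frame 1 and (4.5, 6.4) in frame 2.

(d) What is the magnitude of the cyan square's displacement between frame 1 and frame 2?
2.6

The cyan square moved from (4.2, 1.9) to (5.8, 3.9), a distance of √(1.6² + 2.0²) ≈ 2.6.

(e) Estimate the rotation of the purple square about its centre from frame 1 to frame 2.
19° counter-clockwise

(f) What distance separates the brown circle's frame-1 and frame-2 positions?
3.0

The brown circle moved from (6.7, 4.9) to (8.3, 2.4), a distance of √(1.6² + 2.5²) ≈ 3.0.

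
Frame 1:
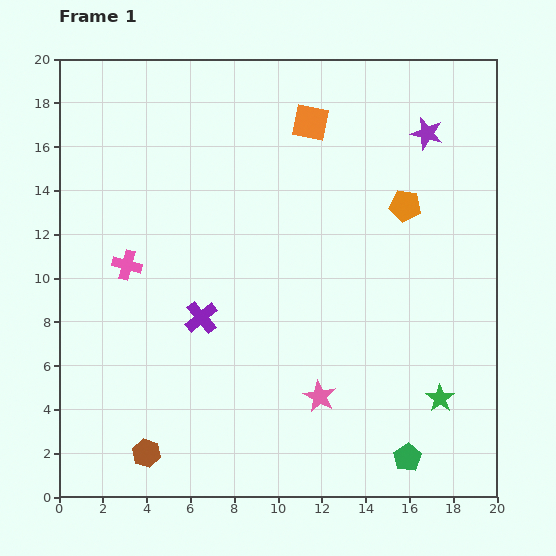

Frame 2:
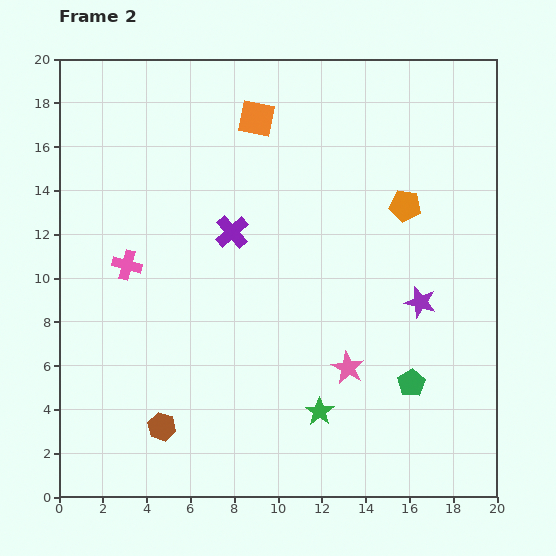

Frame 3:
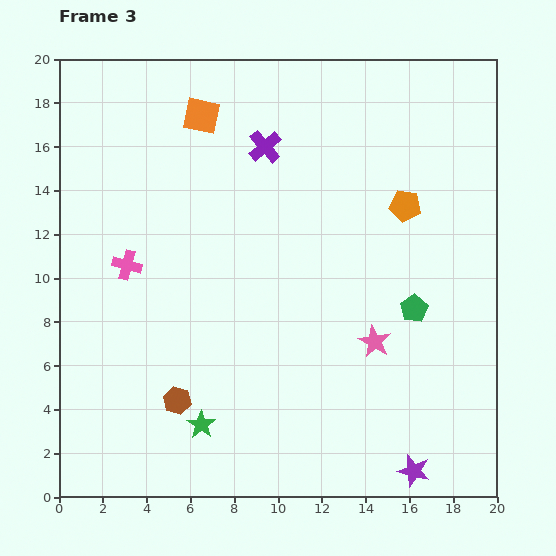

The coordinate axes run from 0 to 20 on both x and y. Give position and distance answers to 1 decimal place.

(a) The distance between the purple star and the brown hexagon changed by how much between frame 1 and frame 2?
-6.3

Distance in frame 1: 19.4. Distance in frame 2: 13.1.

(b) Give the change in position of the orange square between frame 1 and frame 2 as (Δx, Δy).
(-2.5, 0.2)

The orange square was at (11.5, 17.1) in frame 1 and (9.0, 17.3) in frame 2.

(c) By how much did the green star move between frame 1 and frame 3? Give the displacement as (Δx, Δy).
(-10.9, -1.2)

The green star was at (17.4, 4.5) in frame 1 and (6.5, 3.3) in frame 3.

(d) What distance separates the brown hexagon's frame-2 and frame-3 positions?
1.4

The brown hexagon moved from (4.7, 3.2) to (5.4, 4.4), a distance of √(0.7² + 1.2²) ≈ 1.4.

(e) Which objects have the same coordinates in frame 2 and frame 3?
the pink cross, the orange pentagon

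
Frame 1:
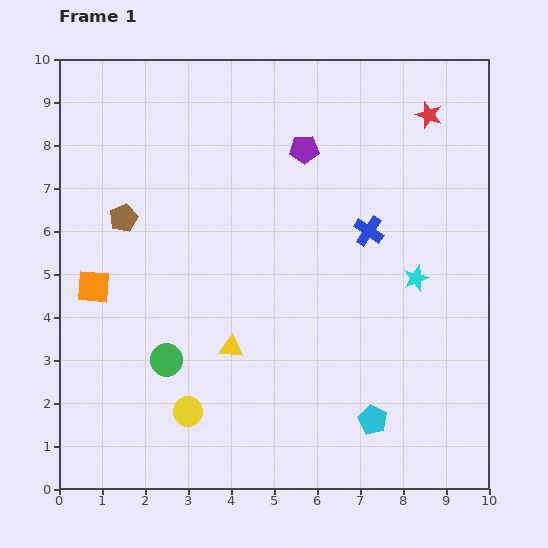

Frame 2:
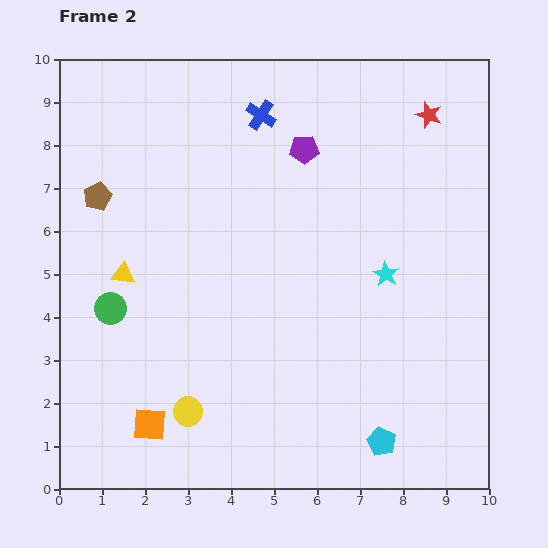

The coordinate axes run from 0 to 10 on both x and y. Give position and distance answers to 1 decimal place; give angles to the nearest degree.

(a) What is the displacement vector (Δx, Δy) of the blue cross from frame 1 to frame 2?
(-2.5, 2.7)

The blue cross was at (7.2, 6.0) in frame 1 and (4.7, 8.7) in frame 2.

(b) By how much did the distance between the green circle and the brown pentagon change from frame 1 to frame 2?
-0.8

Distance in frame 1: 3.4. Distance in frame 2: 2.6.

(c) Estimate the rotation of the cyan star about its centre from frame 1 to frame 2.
21° counter-clockwise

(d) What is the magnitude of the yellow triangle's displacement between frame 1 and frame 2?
3.0

The yellow triangle moved from (4.0, 3.3) to (1.5, 5.0), a distance of √(2.5² + 1.7²) ≈ 3.0.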